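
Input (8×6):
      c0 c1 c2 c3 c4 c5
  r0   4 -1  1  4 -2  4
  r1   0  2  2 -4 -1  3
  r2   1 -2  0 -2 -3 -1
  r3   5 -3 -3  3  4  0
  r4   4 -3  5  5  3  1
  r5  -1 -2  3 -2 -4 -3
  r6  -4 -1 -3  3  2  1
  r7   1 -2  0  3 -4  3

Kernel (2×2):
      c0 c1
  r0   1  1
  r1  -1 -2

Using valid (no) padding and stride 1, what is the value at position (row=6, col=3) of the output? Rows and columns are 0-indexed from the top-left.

The receptive field on the input at this output position is [3 2 / 3 -4]. Elementwise product with the kernel and sum: 3·1 + 2·1 + 3·-1 + -4·-2.

10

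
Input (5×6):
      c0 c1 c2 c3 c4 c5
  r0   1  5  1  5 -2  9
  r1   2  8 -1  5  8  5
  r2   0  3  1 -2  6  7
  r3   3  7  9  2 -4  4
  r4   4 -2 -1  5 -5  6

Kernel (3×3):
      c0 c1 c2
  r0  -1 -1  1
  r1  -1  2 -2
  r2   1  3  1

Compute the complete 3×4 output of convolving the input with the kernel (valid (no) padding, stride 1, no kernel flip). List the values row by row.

21 -17 -12 30
26 37 -2 -14
-12 1 19 -19

Output[0,0]: The receptive field on the input at this output position is [1 5 1 / 2 8 -1 / 0 3 1]. Elementwise product with the kernel and sum: 1·-1 + 5·-1 + 1·1 + 2·-1 + 8·2 + -1·-2 + 0·1 + 3·3 + 1·1.
Output[0,1]: The receptive field on the input at this output position is [5 1 5 / 8 -1 5 / 3 1 -2]. Elementwise product with the kernel and sum: 5·-1 + 1·-1 + 5·1 + 8·-1 + -1·2 + 5·-2 + 3·1 + 1·3 + -2·1.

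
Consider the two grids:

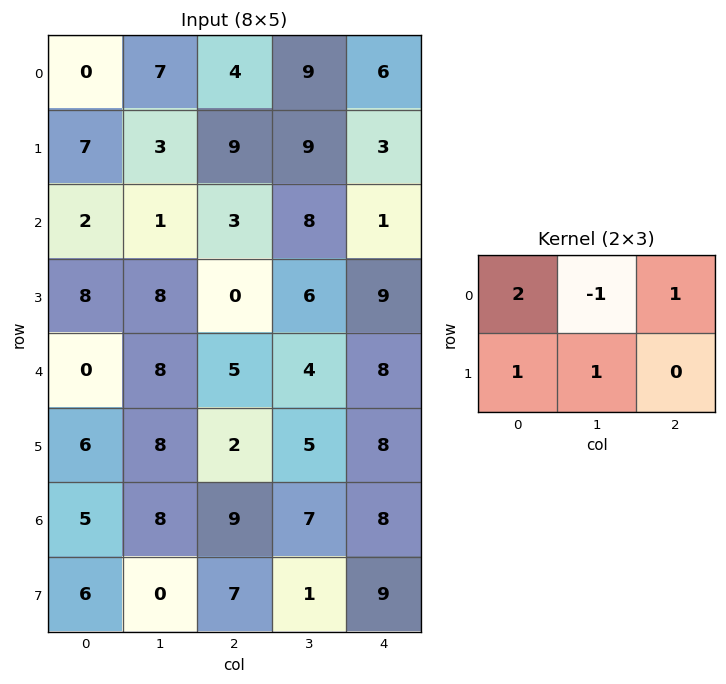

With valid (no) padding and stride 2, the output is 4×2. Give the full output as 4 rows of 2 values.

7 23
22 5
11 21
17 27

Output[0,0]: The receptive field on the input at this output position is [0 7 4 / 7 3 9]. Elementwise product with the kernel and sum: 0·2 + 7·-1 + 4·1 + 7·1 + 3·1.
Output[0,1]: The receptive field on the input at this output position is [4 9 6 / 9 9 3]. Elementwise product with the kernel and sum: 4·2 + 9·-1 + 6·1 + 9·1 + 9·1.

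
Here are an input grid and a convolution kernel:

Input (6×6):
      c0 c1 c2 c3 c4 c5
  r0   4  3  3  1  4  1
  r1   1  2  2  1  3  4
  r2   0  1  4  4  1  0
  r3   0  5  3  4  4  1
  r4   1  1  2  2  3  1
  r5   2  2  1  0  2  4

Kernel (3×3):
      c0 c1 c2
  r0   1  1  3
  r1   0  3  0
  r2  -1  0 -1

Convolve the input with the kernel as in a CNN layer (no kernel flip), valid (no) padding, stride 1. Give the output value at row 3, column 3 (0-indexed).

The receptive field on the input at this output position is [4 4 1 / 2 3 1 / 0 2 4]. Elementwise product with the kernel and sum: 4·1 + 4·1 + 1·3 + 3·3 + 0·-1 + 4·-1.

16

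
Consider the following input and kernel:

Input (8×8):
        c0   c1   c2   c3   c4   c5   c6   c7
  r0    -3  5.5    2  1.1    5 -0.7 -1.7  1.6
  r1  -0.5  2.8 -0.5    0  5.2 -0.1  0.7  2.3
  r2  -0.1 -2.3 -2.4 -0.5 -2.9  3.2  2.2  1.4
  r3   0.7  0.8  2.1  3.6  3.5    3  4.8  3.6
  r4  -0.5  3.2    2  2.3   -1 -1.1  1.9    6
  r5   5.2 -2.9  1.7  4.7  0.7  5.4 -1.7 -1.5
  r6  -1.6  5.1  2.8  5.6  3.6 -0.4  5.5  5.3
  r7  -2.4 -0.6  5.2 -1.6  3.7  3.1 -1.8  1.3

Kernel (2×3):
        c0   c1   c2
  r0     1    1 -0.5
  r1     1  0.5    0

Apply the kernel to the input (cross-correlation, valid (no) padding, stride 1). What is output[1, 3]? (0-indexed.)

The receptive field on the input at this output position is [0 5.2 -0.1 / -0.5 -2.9 3.2]. Elementwise product with the kernel and sum: 0·1 + 5.2·1 + -0.1·-0.5 + -0.5·1 + -2.9·0.5.

3.3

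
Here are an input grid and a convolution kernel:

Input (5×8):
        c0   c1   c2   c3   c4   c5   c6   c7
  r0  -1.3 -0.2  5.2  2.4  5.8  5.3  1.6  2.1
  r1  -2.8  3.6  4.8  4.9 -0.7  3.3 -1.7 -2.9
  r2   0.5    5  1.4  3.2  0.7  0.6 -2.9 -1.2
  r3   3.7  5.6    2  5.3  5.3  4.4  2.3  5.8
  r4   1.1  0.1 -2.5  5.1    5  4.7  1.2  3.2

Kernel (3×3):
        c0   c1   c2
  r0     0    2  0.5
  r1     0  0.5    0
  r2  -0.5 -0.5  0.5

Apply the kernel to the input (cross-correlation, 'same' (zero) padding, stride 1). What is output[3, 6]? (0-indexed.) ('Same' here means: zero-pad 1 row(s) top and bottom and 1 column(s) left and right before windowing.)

-6.6

The receptive field on the zero-padded input at this output position is [0.6 -2.9 -1.2 / 4.4 2.3 5.8 / 4.7 1.2 3.2]. Elementwise product with the kernel and sum: -2.9·2 + -1.2·0.5 + 2.3·0.5 + 4.7·-0.5 + 1.2·-0.5 + 3.2·0.5.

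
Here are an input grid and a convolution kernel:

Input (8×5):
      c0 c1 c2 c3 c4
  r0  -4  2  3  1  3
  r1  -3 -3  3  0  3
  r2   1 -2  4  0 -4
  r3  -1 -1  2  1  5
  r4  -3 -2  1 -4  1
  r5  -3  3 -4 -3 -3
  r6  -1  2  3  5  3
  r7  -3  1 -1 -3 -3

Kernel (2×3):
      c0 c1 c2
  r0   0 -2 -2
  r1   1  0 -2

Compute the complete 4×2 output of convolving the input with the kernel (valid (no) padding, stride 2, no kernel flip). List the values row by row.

-19 -11
-9 0
7 8
-11 -11

Output[0,0]: The receptive field on the input at this output position is [-4 2 3 / -3 -3 3]. Elementwise product with the kernel and sum: 2·-2 + 3·-2 + -3·1 + 3·-2.
Output[0,1]: The receptive field on the input at this output position is [3 1 3 / 3 0 3]. Elementwise product with the kernel and sum: 1·-2 + 3·-2 + 3·1 + 3·-2.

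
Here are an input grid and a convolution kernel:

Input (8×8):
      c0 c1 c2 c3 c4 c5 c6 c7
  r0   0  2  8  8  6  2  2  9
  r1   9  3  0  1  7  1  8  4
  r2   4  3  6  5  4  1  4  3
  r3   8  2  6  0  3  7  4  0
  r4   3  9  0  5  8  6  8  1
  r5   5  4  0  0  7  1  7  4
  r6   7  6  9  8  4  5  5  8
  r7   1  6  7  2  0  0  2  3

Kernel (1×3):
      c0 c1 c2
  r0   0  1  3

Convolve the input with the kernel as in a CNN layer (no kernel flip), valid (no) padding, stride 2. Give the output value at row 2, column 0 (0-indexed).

The receptive field on the input at this output position is [3 9 0]. Elementwise product with the kernel and sum: 9·1 + 0·3.

9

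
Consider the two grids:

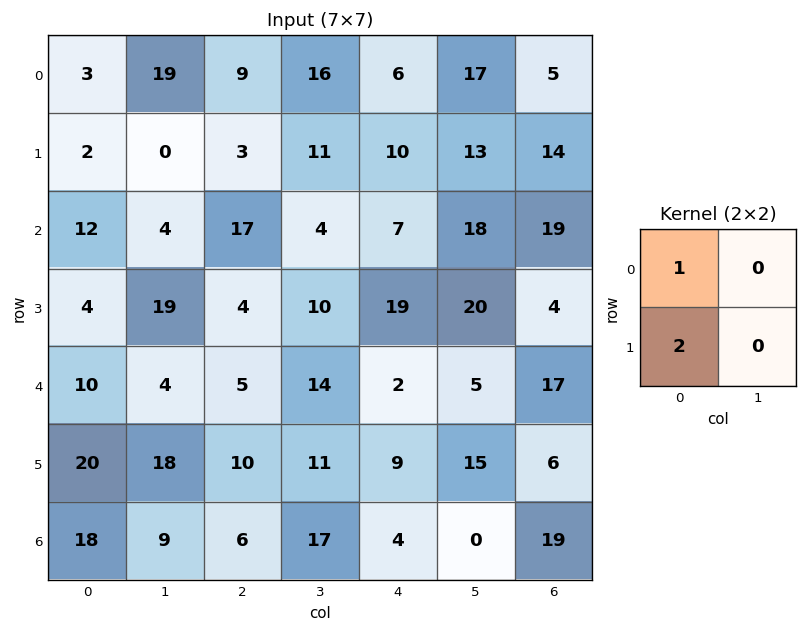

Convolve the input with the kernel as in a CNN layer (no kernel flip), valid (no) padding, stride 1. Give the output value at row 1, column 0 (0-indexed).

The receptive field on the input at this output position is [2 0 / 12 4]. Elementwise product with the kernel and sum: 2·1 + 12·2.

26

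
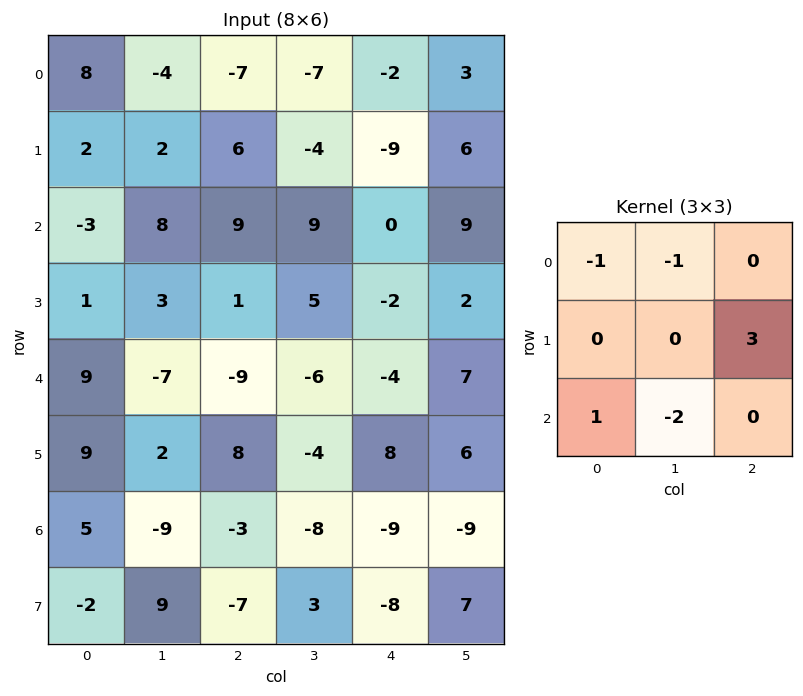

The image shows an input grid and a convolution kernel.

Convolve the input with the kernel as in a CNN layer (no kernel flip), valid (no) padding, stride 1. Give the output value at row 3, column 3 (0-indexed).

-2

The receptive field on the input at this output position is [5 -2 2 / -6 -4 7 / -4 8 6]. Elementwise product with the kernel and sum: 5·-1 + -2·-1 + 7·3 + -4·1 + 8·-2.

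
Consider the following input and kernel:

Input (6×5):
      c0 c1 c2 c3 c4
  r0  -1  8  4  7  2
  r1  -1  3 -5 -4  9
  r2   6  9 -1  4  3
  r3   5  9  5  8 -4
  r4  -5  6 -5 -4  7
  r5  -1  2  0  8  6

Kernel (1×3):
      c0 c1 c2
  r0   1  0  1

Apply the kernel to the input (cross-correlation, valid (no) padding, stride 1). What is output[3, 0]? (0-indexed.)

10

The receptive field on the input at this output position is [5 9 5]. Elementwise product with the kernel and sum: 5·1 + 5·1.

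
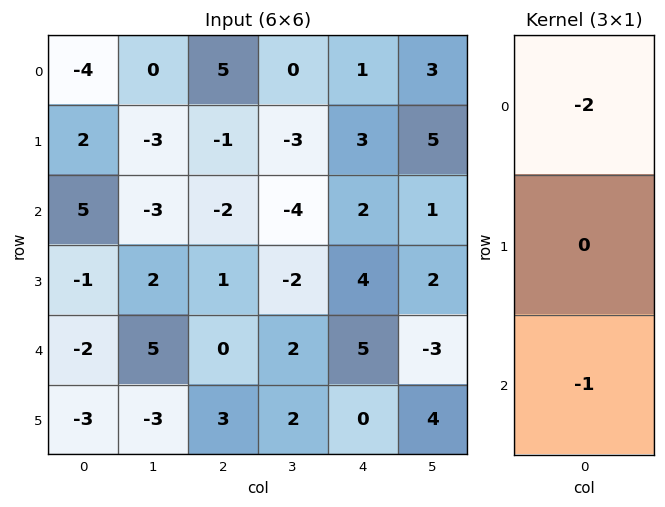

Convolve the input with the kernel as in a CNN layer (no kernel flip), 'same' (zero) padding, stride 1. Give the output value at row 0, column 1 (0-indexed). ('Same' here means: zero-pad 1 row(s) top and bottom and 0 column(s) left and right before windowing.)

The receptive field on the zero-padded input at this output position is [0 / 0 / -3]. Elementwise product with the kernel and sum: 0·-2 + -3·-1.

3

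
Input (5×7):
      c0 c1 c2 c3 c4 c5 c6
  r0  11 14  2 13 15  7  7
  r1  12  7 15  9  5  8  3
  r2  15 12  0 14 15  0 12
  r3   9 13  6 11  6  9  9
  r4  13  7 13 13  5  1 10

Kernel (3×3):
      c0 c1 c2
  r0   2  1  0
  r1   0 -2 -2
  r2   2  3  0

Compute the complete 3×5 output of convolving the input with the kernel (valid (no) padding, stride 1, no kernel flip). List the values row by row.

Output[0,0]: The receptive field on the input at this output position is [11 14 2 / 12 7 15 / 15 12 0]. Elementwise product with the kernel and sum: 11·2 + 14·1 + 7·-2 + 15·-2 + 15·2 + 12·3.
Output[0,1]: The receptive field on the input at this output position is [14 2 13 / 7 15 9 / 12 0 14]. Elementwise product with the kernel and sum: 14·2 + 2·1 + 15·-2 + 9·-2 + 12·2 + 0·3.

58 6 31 88 45
64 45 26 33 33
51 43 45 54 7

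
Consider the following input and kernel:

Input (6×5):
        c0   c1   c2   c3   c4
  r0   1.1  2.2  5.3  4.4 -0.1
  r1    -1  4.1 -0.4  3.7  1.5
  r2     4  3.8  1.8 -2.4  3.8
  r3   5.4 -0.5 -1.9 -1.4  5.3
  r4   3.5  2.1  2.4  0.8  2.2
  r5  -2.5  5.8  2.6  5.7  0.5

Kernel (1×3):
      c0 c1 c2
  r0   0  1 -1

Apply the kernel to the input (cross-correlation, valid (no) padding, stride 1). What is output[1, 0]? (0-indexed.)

The receptive field on the input at this output position is [-1 4.1 -0.4]. Elementwise product with the kernel and sum: 4.1·1 + -0.4·-1.

4.5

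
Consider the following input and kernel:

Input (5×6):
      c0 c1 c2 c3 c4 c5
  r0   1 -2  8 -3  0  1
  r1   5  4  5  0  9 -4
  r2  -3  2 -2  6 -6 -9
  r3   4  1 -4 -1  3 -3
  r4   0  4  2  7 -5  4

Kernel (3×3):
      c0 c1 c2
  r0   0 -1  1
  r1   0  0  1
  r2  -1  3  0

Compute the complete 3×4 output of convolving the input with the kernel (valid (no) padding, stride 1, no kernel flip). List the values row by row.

24 -19 32 -27
-2 -12 4 -12
4 9 10 -28

Output[0,0]: The receptive field on the input at this output position is [1 -2 8 / 5 4 5 / -3 2 -2]. Elementwise product with the kernel and sum: -2·-1 + 8·1 + 5·1 + -3·-1 + 2·3.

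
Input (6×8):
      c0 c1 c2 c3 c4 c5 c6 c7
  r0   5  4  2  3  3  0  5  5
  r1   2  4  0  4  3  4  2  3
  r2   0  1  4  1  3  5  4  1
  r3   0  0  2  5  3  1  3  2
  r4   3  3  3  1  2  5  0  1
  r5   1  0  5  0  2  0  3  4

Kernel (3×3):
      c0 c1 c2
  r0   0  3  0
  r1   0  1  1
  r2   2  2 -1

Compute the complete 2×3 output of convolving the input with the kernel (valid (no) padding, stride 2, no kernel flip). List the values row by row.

14 23 18
14 17 33

Output[0,0]: The receptive field on the input at this output position is [5 4 2 / 2 4 0 / 0 1 4]. Elementwise product with the kernel and sum: 4·3 + 4·1 + 0·1 + 0·2 + 1·2 + 4·-1.
Output[0,1]: The receptive field on the input at this output position is [2 3 3 / 0 4 3 / 4 1 3]. Elementwise product with the kernel and sum: 3·3 + 4·1 + 3·1 + 4·2 + 1·2 + 3·-1.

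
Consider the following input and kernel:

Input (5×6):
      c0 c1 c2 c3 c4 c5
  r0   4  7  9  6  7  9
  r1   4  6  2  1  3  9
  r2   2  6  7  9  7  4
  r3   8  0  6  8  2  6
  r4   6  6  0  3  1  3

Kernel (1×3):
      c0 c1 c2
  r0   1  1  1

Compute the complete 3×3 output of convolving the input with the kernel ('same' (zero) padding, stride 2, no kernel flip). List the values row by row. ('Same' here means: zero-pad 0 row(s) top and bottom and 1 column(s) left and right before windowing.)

Output[0,0]: The receptive field on the zero-padded input at this output position is [0 4 7]. Elementwise product with the kernel and sum: 0·1 + 4·1 + 7·1.
Output[0,1]: The receptive field on the zero-padded input at this output position is [7 9 6]. Elementwise product with the kernel and sum: 7·1 + 9·1 + 6·1.

11 22 22
8 22 20
12 9 7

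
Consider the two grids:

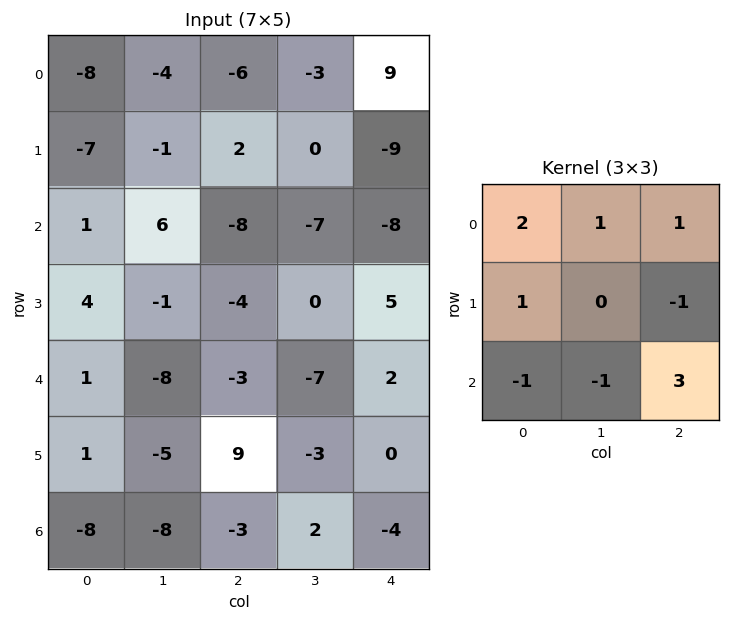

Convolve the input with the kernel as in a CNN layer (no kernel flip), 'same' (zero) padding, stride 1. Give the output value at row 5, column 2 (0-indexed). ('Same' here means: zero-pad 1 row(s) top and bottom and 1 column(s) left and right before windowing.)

The receptive field on the zero-padded input at this output position is [-8 -3 -7 / -5 9 -3 / -8 -3 2]. Elementwise product with the kernel and sum: -8·2 + -3·1 + -7·1 + -5·1 + -3·-1 + -8·-1 + -3·-1 + 2·3.

-11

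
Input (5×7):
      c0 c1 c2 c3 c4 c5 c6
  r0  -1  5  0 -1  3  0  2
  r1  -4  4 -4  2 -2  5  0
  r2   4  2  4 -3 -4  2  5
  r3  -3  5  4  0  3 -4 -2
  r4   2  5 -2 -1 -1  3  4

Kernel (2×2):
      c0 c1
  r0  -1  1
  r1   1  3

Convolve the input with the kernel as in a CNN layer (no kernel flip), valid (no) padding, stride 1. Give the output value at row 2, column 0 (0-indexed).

The receptive field on the input at this output position is [4 2 / -3 5]. Elementwise product with the kernel and sum: 4·-1 + 2·1 + -3·1 + 5·3.

10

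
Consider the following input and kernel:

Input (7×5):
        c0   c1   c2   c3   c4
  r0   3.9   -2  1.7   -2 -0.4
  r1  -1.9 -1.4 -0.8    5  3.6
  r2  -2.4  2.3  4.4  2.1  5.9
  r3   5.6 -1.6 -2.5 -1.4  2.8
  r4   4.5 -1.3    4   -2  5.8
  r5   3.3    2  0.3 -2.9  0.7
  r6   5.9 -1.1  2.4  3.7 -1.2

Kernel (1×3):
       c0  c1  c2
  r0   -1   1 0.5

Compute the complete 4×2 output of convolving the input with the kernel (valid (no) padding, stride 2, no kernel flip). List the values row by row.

-5.05 -3.9
6.9 0.65
-3.8 -3.1
-5.8 0.7

Output[0,0]: The receptive field on the input at this output position is [3.9 -2 1.7]. Elementwise product with the kernel and sum: 3.9·-1 + -2·1 + 1.7·0.5.
Output[0,1]: The receptive field on the input at this output position is [1.7 -2 -0.4]. Elementwise product with the kernel and sum: 1.7·-1 + -2·1 + -0.4·0.5.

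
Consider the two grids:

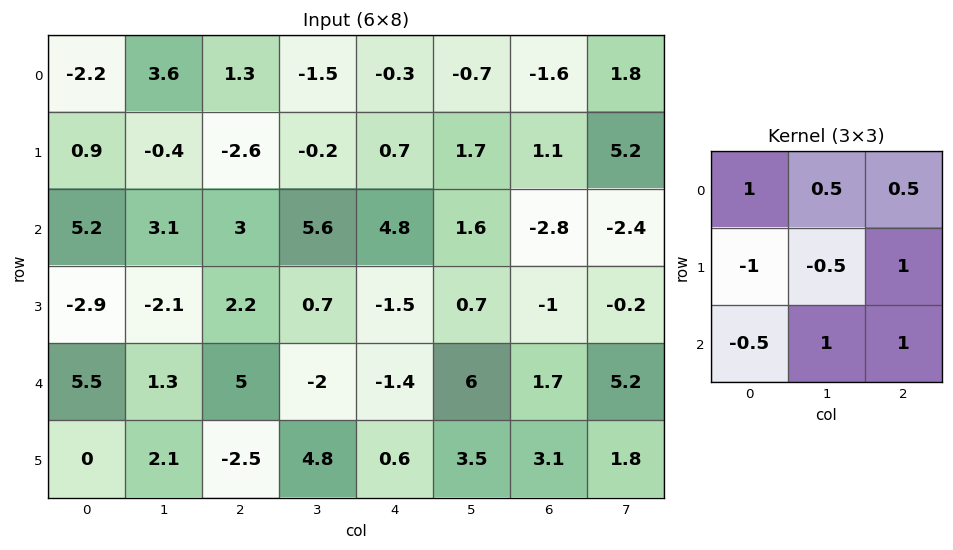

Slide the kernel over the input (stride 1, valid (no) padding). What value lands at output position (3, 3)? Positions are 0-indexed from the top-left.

10.7

The receptive field on the input at this output position is [0.7 -1.5 0.7 / -2 -1.4 6 / 4.8 0.6 3.5]. Elementwise product with the kernel and sum: 0.7·1 + -1.5·0.5 + 0.7·0.5 + -2·-1 + -1.4·-0.5 + 6·1 + 4.8·-0.5 + 0.6·1 + 3.5·1.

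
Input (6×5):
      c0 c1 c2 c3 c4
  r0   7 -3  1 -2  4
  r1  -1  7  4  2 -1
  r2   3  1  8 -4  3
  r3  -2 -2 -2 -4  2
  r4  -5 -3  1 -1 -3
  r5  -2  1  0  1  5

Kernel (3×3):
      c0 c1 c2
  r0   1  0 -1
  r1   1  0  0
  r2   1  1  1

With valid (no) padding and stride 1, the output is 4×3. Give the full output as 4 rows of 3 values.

Output[0,0]: The receptive field on the input at this output position is [7 -3 1 / -1 7 4 / 3 1 8]. Elementwise product with the kernel and sum: 7·1 + 1·-1 + -1·1 + 3·1 + 1·1 + 8·1.

17 11 8
-8 -2 9
-14 0 0
-6 1 3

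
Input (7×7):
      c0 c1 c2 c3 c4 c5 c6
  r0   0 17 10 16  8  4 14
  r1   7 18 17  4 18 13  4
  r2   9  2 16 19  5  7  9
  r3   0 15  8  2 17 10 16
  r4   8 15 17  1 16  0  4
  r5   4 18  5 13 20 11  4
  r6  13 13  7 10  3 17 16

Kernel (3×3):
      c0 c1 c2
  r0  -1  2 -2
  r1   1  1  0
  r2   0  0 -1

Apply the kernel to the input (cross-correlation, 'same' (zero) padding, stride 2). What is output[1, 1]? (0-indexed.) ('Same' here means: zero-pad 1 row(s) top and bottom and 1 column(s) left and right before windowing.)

The receptive field on the zero-padded input at this output position is [18 17 4 / 2 16 19 / 15 8 2]. Elementwise product with the kernel and sum: 18·-1 + 17·2 + 4·-2 + 2·1 + 16·1 + 2·-1.

24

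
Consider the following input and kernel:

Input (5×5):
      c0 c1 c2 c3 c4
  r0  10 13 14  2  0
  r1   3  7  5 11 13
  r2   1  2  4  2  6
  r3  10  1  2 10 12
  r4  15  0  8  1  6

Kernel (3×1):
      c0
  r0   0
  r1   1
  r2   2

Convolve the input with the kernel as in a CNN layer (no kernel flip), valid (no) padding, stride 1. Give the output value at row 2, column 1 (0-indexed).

1

The receptive field on the input at this output position is [2 / 1 / 0]. Elementwise product with the kernel and sum: 1·1 + 0·2.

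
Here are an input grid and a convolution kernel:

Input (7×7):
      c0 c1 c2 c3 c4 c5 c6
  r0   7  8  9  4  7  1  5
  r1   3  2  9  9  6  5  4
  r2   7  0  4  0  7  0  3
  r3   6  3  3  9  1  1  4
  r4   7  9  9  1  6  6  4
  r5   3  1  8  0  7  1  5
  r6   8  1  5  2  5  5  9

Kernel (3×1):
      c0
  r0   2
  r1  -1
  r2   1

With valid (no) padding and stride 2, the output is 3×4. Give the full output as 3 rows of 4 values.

Output[0,0]: The receptive field on the input at this output position is [7 / 3 / 7]. Elementwise product with the kernel and sum: 7·2 + 3·-1 + 7·1.

18 13 15 9
15 14 19 6
19 15 10 12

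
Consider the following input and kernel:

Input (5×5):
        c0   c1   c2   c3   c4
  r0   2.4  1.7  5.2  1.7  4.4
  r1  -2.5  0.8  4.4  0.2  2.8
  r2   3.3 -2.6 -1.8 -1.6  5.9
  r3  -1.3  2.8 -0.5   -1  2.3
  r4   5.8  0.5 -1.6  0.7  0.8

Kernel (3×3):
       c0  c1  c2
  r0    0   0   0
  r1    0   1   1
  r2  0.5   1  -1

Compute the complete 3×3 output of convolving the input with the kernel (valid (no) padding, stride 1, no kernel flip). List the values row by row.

6.05 3.1 -5.4
-1.75 -1.5 0.75
7.3 -3.55 0.4

Output[0,0]: The receptive field on the input at this output position is [2.4 1.7 5.2 / -2.5 0.8 4.4 / 3.3 -2.6 -1.8]. Elementwise product with the kernel and sum: 0.8·1 + 4.4·1 + 3.3·0.5 + -2.6·1 + -1.8·-1.
Output[0,1]: The receptive field on the input at this output position is [1.7 5.2 1.7 / 0.8 4.4 0.2 / -2.6 -1.8 -1.6]. Elementwise product with the kernel and sum: 4.4·1 + 0.2·1 + -2.6·0.5 + -1.8·1 + -1.6·-1.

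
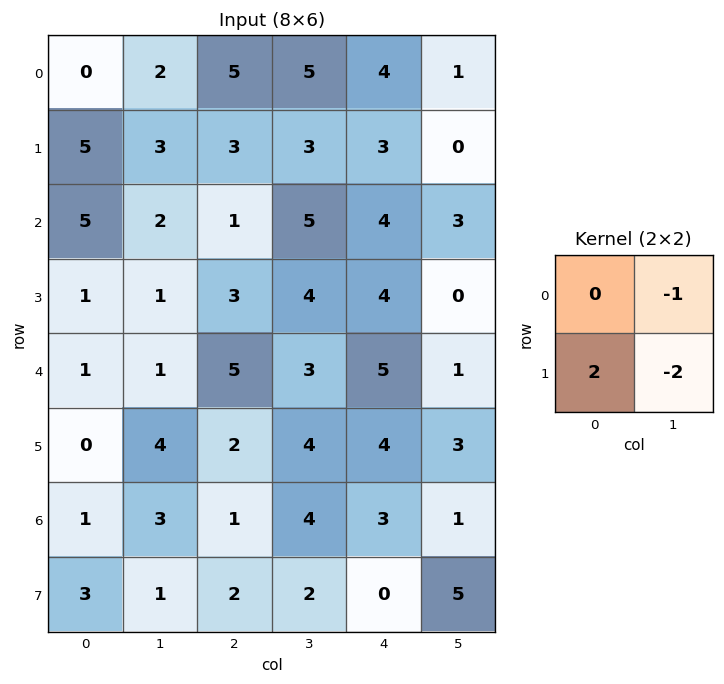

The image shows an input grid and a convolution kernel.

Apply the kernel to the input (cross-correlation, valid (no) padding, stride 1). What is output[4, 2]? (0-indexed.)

The receptive field on the input at this output position is [5 3 / 2 4]. Elementwise product with the kernel and sum: 3·-1 + 2·2 + 4·-2.

-7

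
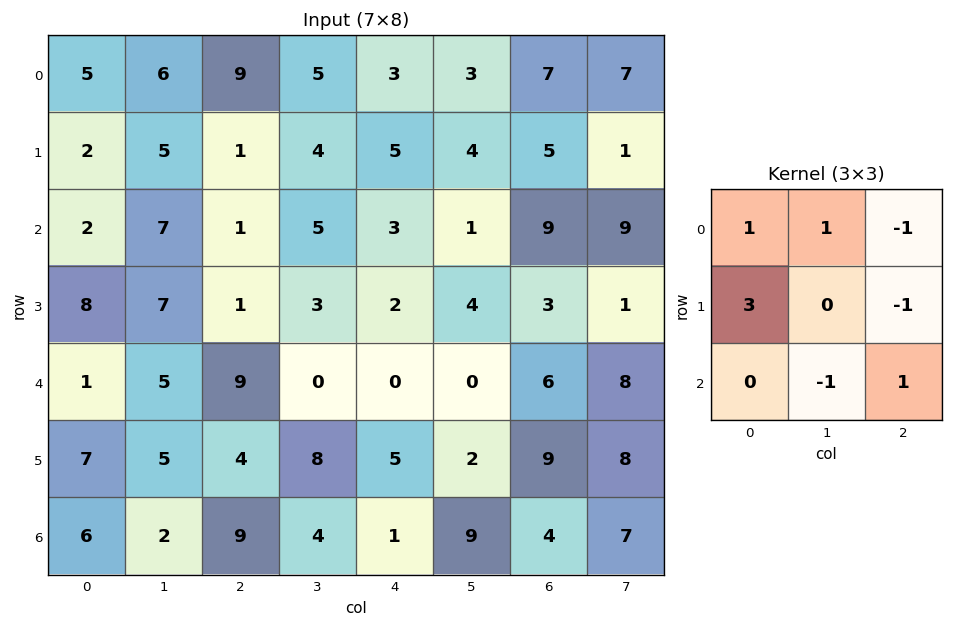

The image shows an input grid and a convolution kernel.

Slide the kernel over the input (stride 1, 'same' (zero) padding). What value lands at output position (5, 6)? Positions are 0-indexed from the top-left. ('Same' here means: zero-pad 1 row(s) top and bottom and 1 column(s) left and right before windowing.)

-1

The receptive field on the zero-padded input at this output position is [0 6 8 / 2 9 8 / 9 4 7]. Elementwise product with the kernel and sum: 0·1 + 6·1 + 8·-1 + 2·3 + 8·-1 + 4·-1 + 7·1.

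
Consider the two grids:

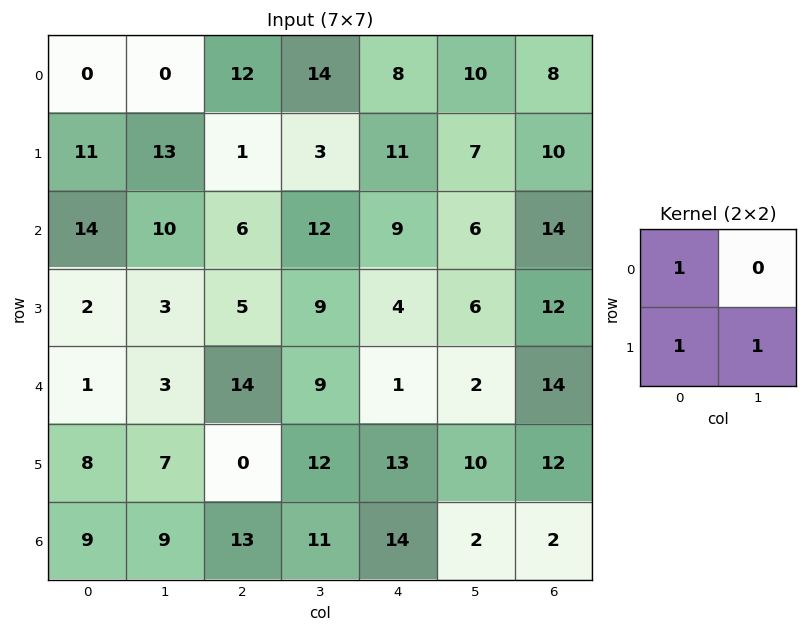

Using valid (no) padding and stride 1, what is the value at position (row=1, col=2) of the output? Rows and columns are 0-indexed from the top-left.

The receptive field on the input at this output position is [1 3 / 6 12]. Elementwise product with the kernel and sum: 1·1 + 6·1 + 12·1.

19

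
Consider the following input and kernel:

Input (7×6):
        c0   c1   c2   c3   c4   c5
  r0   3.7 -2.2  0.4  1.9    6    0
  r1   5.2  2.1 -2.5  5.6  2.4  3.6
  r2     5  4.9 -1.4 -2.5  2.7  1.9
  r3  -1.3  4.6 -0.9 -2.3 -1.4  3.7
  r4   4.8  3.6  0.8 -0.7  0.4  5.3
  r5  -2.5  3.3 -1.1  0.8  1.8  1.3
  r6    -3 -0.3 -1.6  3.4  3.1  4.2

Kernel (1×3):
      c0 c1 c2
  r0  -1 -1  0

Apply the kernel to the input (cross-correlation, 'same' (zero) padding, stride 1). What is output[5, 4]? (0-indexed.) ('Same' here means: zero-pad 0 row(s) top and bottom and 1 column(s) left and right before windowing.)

The receptive field on the zero-padded input at this output position is [0.8 1.8 1.3]. Elementwise product with the kernel and sum: 0.8·-1 + 1.8·-1.

-2.6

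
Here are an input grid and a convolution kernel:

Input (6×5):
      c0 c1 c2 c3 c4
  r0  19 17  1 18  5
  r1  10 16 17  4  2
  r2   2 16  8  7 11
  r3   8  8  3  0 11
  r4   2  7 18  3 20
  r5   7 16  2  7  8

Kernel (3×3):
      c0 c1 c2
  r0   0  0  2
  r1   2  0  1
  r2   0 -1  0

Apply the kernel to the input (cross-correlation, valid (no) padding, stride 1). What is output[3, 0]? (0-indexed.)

12

The receptive field on the input at this output position is [8 8 3 / 2 7 18 / 7 16 2]. Elementwise product with the kernel and sum: 3·2 + 2·2 + 18·1 + 16·-1.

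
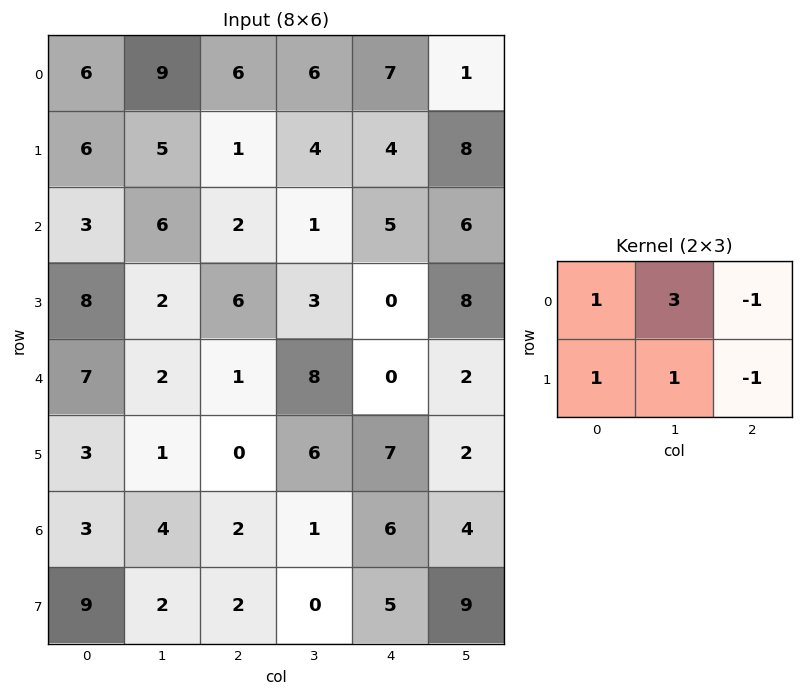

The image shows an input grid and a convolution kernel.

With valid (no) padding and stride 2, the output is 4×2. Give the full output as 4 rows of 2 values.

Output[0,0]: The receptive field on the input at this output position is [6 9 6 / 6 5 1]. Elementwise product with the kernel and sum: 6·1 + 9·3 + 6·-1 + 6·1 + 5·1 + 1·-1.
Output[0,1]: The receptive field on the input at this output position is [6 6 7 / 1 4 4]. Elementwise product with the kernel and sum: 6·1 + 6·3 + 7·-1 + 1·1 + 4·1 + 4·-1.

37 18
23 9
16 24
22 -4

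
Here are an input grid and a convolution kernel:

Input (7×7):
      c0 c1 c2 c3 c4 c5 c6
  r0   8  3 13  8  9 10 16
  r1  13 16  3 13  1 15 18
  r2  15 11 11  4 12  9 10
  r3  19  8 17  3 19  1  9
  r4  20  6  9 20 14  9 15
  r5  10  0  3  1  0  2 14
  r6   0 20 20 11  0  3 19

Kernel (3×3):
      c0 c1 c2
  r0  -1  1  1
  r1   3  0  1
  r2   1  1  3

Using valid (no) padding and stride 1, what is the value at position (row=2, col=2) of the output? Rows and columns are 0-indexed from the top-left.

146

The receptive field on the input at this output position is [11 4 12 / 17 3 19 / 9 20 14]. Elementwise product with the kernel and sum: 11·-1 + 4·1 + 12·1 + 17·3 + 19·1 + 9·1 + 20·1 + 14·3.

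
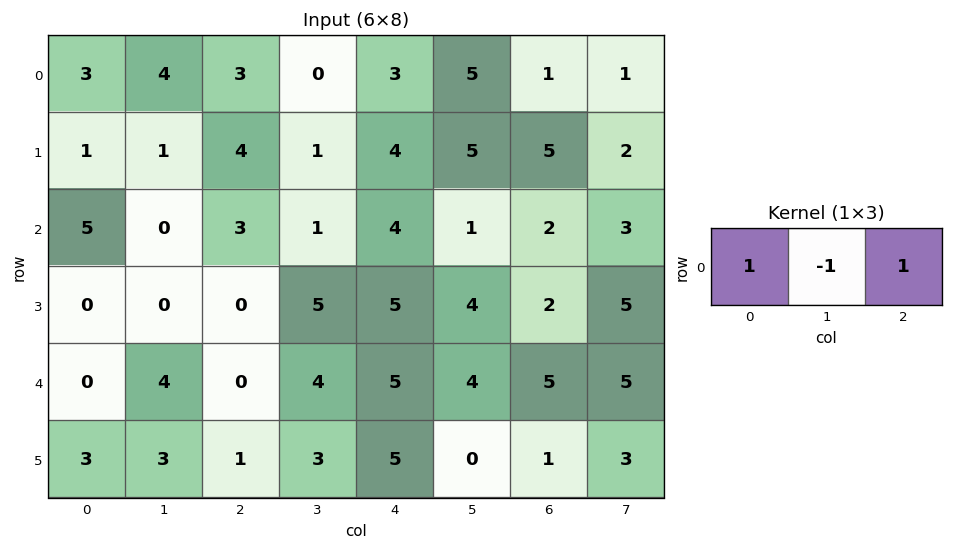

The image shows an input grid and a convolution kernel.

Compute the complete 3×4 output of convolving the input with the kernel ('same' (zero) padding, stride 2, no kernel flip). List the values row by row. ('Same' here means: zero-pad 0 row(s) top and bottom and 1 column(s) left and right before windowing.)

Output[0,0]: The receptive field on the zero-padded input at this output position is [0 3 4]. Elementwise product with the kernel and sum: 0·1 + 3·-1 + 4·1.
Output[0,1]: The receptive field on the zero-padded input at this output position is [4 3 0]. Elementwise product with the kernel and sum: 4·1 + 3·-1 + 0·1.

1 1 2 5
-5 -2 -2 2
4 8 3 4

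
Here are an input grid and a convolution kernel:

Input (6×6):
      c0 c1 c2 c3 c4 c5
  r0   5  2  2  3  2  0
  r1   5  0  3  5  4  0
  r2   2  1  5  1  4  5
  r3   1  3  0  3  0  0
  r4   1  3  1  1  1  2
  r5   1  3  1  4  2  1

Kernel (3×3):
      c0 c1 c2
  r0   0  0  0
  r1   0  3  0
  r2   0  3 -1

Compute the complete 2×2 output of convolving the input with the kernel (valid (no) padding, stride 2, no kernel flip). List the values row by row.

Output[0,0]: The receptive field on the input at this output position is [5 2 2 / 5 0 3 / 2 1 5]. Elementwise product with the kernel and sum: 0·3 + 1·3 + 5·-1.
Output[0,1]: The receptive field on the input at this output position is [2 3 2 / 3 5 4 / 5 1 4]. Elementwise product with the kernel and sum: 5·3 + 1·3 + 4·-1.

-2 14
17 11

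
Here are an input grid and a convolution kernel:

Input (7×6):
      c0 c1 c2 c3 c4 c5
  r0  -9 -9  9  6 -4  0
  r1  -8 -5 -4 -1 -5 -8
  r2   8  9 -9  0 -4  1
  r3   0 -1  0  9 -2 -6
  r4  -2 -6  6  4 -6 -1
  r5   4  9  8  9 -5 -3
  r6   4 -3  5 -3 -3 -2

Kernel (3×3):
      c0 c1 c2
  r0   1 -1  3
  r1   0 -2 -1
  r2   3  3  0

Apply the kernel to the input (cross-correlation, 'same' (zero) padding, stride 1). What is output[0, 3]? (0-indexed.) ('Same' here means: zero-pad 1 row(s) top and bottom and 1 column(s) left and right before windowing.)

-23

The receptive field on the zero-padded input at this output position is [0 0 0 / 9 6 -4 / -4 -1 -5]. Elementwise product with the kernel and sum: 0·1 + 0·-1 + 0·3 + 6·-2 + -4·-1 + -4·3 + -1·3.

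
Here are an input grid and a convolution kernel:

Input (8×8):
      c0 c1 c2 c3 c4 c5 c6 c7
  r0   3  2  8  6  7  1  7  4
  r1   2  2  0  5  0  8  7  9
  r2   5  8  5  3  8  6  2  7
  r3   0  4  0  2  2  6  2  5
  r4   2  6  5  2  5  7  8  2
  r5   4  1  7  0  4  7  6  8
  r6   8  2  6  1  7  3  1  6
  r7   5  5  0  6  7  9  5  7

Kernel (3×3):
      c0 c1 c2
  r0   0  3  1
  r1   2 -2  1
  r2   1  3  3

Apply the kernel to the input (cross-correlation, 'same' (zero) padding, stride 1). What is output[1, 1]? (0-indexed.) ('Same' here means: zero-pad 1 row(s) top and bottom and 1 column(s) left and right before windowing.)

58

The receptive field on the zero-padded input at this output position is [3 2 8 / 2 2 0 / 5 8 5]. Elementwise product with the kernel and sum: 2·3 + 8·1 + 2·2 + 2·-2 + 0·1 + 5·1 + 8·3 + 5·3.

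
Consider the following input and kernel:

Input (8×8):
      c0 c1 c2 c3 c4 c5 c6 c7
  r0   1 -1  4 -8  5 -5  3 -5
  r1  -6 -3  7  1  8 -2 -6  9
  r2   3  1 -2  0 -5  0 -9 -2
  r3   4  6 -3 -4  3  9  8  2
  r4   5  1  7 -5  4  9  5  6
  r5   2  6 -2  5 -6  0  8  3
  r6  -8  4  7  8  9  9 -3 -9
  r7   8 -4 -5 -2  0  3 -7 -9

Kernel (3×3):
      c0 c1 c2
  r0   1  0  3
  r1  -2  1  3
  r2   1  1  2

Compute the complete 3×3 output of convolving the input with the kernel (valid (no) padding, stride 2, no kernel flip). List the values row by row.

43 18 -45
6 4 18
32 43 67

Output[0,0]: The receptive field on the input at this output position is [1 -1 4 / -6 -3 7 / 3 1 -2]. Elementwise product with the kernel and sum: 1·1 + 4·3 + -6·-2 + -3·1 + 7·3 + 3·1 + 1·1 + -2·2.
Output[0,1]: The receptive field on the input at this output position is [4 -8 5 / 7 1 8 / -2 0 -5]. Elementwise product with the kernel and sum: 4·1 + 5·3 + 7·-2 + 1·1 + 8·3 + -2·1 + 0·1 + -5·2.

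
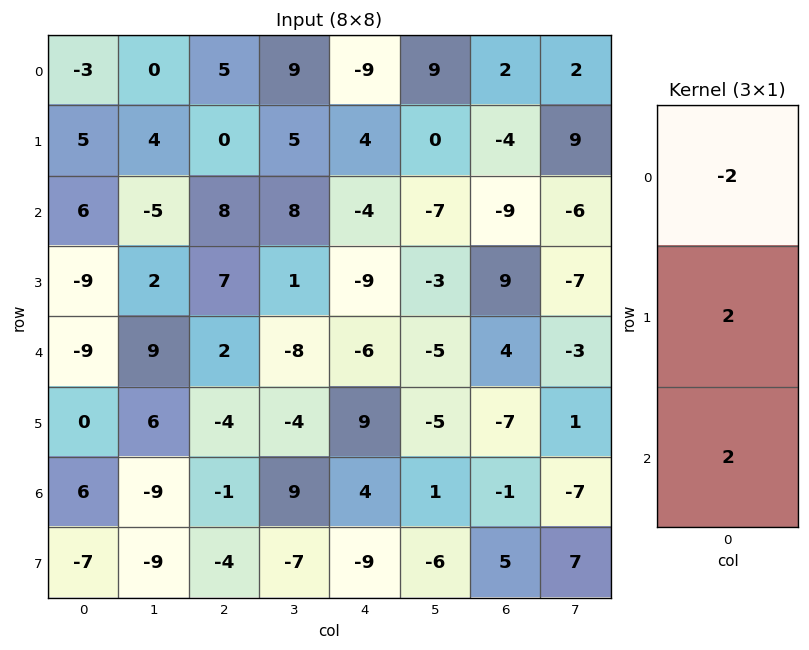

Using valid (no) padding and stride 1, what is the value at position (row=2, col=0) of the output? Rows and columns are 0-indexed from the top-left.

-48

The receptive field on the input at this output position is [6 / -9 / -9]. Elementwise product with the kernel and sum: 6·-2 + -9·2 + -9·2.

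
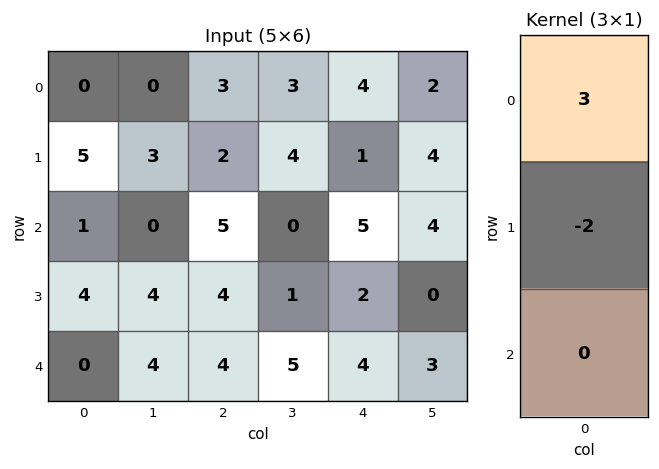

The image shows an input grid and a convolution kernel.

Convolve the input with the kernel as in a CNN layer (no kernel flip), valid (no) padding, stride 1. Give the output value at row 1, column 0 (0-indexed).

13

The receptive field on the input at this output position is [5 / 1 / 4]. Elementwise product with the kernel and sum: 5·3 + 1·-2.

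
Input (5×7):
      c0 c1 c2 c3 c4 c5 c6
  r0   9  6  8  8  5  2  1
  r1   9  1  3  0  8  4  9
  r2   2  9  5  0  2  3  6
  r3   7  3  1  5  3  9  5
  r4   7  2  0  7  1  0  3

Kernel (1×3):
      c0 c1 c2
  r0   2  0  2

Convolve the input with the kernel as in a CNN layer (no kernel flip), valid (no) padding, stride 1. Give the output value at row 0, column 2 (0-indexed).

The receptive field on the input at this output position is [8 8 5]. Elementwise product with the kernel and sum: 8·2 + 5·2.

26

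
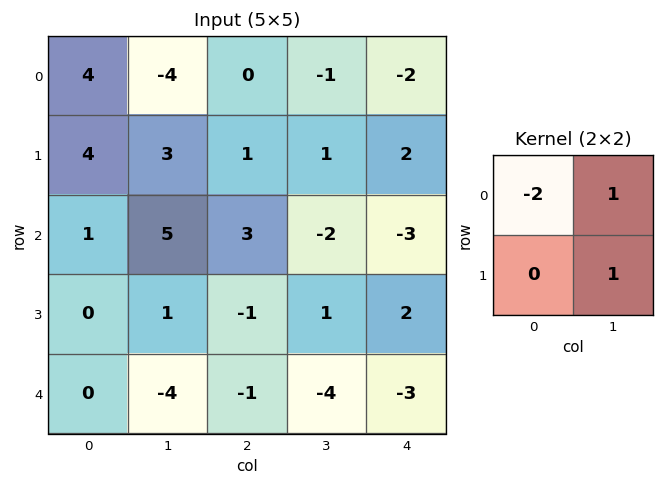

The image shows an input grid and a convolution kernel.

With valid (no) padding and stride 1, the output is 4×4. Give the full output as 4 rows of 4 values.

Output[0,0]: The receptive field on the input at this output position is [4 -4 / 4 3]. Elementwise product with the kernel and sum: 4·-2 + -4·1 + 3·1.
Output[0,1]: The receptive field on the input at this output position is [-4 0 / 3 1]. Elementwise product with the kernel and sum: -4·-2 + 0·1 + 1·1.

-9 9 0 2
0 -2 -3 -3
4 -8 -7 3
-3 -4 -1 -3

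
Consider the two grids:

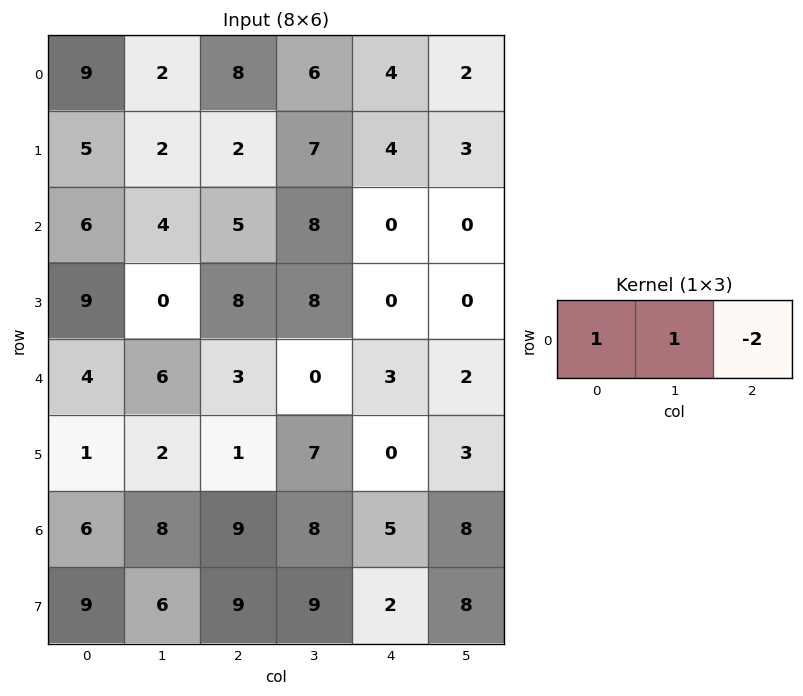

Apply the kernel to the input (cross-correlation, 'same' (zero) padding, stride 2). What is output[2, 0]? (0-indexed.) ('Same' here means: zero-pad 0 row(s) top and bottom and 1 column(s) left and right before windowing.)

The receptive field on the zero-padded input at this output position is [0 4 6]. Elementwise product with the kernel and sum: 0·1 + 4·1 + 6·-2.

-8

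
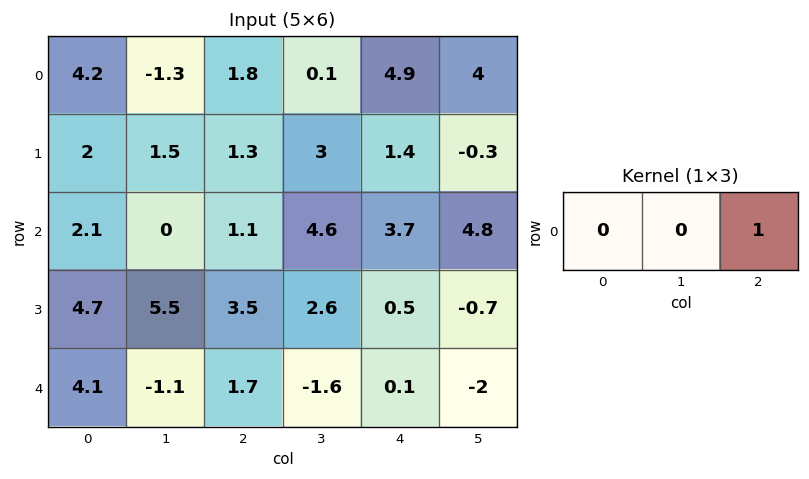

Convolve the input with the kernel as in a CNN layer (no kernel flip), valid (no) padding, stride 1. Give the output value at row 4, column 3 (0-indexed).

-2

The receptive field on the input at this output position is [-1.6 0.1 -2]. Elementwise product with the kernel and sum: -2·1.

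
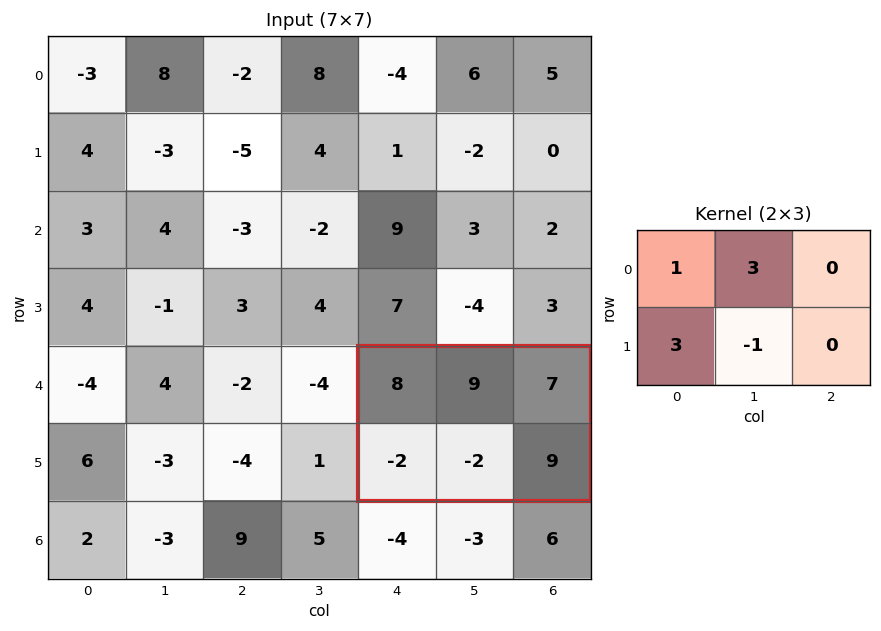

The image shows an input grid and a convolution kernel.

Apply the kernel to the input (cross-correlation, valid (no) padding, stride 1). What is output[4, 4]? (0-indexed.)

31

The receptive field on the input at this output position is [8 9 7 / -2 -2 9]. Elementwise product with the kernel and sum: 8·1 + 9·3 + -2·3 + -2·-1.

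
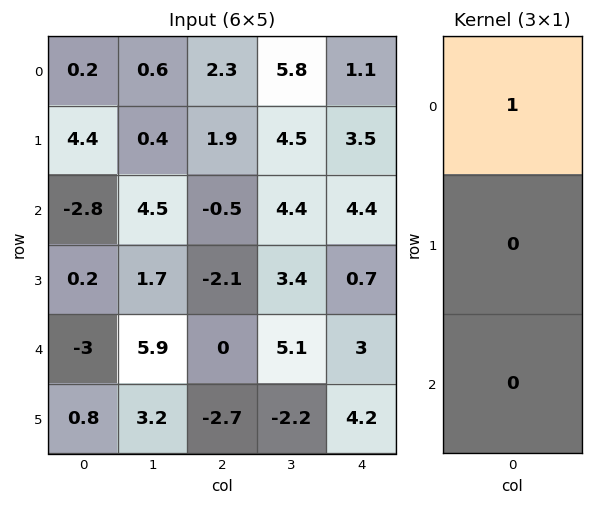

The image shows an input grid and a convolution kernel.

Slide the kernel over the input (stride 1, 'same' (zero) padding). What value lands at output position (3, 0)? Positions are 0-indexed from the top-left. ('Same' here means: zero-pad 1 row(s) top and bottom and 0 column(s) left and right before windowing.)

-2.8

The receptive field on the zero-padded input at this output position is [-2.8 / 0.2 / -3]. Elementwise product with the kernel and sum: -2.8·1.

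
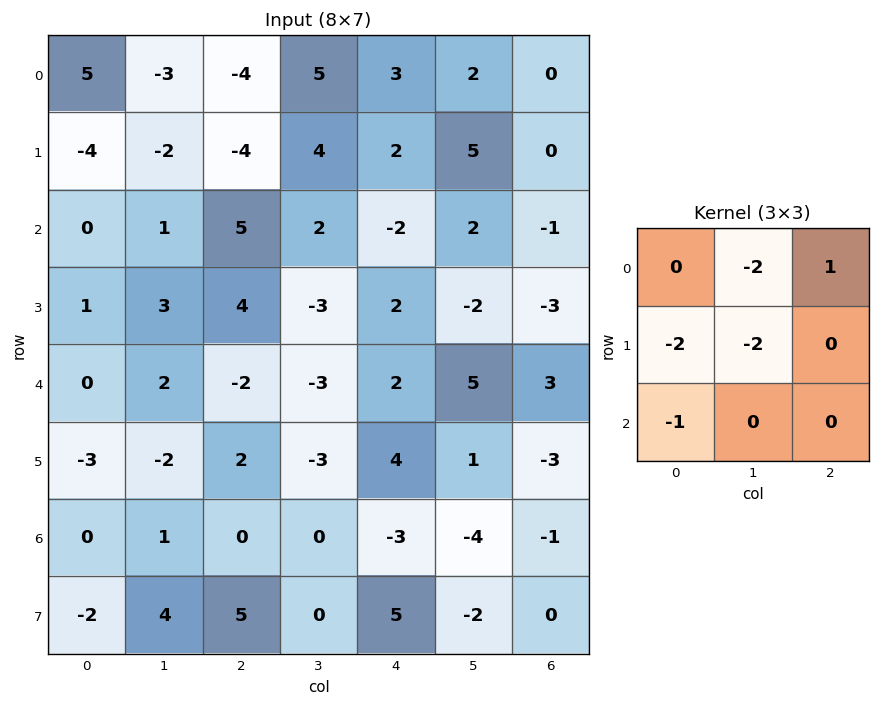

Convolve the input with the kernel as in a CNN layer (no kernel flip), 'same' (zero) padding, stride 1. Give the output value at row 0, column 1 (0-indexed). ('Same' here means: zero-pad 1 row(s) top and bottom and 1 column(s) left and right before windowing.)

0

The receptive field on the zero-padded input at this output position is [0 0 0 / 5 -3 -4 / -4 -2 -4]. Elementwise product with the kernel and sum: 0·-2 + 0·1 + 5·-2 + -3·-2 + -4·-1.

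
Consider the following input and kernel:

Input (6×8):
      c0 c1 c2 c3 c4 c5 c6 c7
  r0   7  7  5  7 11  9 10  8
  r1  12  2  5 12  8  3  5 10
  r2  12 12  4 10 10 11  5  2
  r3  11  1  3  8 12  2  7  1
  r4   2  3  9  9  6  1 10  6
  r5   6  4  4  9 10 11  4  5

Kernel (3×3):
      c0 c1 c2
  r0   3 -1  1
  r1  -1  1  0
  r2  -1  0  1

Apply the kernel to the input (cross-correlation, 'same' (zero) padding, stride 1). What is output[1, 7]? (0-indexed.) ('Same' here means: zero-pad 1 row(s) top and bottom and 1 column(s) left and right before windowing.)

22

The receptive field on the zero-padded input at this output position is [10 8 0 / 5 10 0 / 5 2 0]. Elementwise product with the kernel and sum: 10·3 + 8·-1 + 0·1 + 5·-1 + 10·1 + 5·-1 + 0·1.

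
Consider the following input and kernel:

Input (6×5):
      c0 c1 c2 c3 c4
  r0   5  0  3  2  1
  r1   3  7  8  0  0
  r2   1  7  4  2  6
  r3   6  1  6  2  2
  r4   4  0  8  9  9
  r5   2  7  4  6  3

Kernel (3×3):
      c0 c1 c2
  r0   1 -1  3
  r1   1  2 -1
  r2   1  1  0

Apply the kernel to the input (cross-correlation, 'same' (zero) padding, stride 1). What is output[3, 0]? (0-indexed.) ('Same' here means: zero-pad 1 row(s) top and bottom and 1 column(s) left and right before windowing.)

The receptive field on the zero-padded input at this output position is [0 1 7 / 0 6 1 / 0 4 0]. Elementwise product with the kernel and sum: 0·1 + 1·-1 + 7·3 + 0·1 + 6·2 + 1·-1 + 0·1 + 4·1.

35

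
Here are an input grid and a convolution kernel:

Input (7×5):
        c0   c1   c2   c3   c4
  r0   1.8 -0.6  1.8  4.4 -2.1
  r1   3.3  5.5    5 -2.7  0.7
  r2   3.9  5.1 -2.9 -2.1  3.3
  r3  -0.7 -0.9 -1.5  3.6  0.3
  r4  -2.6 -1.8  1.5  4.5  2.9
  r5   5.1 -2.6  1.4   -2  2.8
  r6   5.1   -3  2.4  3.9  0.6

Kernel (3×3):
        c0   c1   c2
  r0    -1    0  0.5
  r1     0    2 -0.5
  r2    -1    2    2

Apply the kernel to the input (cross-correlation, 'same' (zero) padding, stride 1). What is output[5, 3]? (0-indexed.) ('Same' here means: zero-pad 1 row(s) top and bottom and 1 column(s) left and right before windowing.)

The receptive field on the zero-padded input at this output position is [1.5 4.5 2.9 / 1.4 -2 2.8 / 2.4 3.9 0.6]. Elementwise product with the kernel and sum: 1.5·-1 + 2.9·0.5 + -2·2 + 2.8·-0.5 + 2.4·-1 + 3.9·2 + 0.6·2.

1.15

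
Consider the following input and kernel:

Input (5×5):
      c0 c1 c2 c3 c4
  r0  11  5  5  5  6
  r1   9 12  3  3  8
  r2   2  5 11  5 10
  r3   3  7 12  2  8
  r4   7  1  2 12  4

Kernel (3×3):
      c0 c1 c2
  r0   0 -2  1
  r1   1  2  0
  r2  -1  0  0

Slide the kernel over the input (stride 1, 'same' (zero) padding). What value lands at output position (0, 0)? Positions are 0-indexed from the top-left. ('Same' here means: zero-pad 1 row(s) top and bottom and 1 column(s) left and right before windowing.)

22

The receptive field on the zero-padded input at this output position is [0 0 0 / 0 11 5 / 0 9 12]. Elementwise product with the kernel and sum: 0·-2 + 0·1 + 0·1 + 11·2 + 0·-1.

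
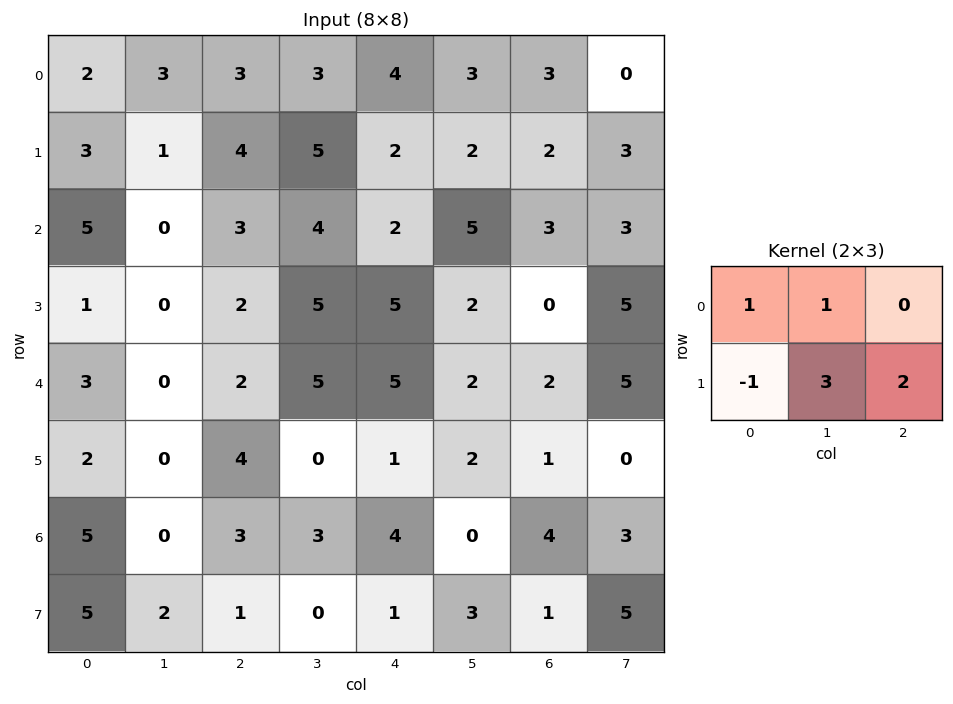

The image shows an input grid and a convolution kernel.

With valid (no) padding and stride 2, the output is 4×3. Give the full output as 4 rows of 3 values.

13 21 15
8 30 8
9 5 14
8 7 14

Output[0,0]: The receptive field on the input at this output position is [2 3 3 / 3 1 4]. Elementwise product with the kernel and sum: 2·1 + 3·1 + 3·-1 + 1·3 + 4·2.
Output[0,1]: The receptive field on the input at this output position is [3 3 4 / 4 5 2]. Elementwise product with the kernel and sum: 3·1 + 3·1 + 4·-1 + 5·3 + 2·2.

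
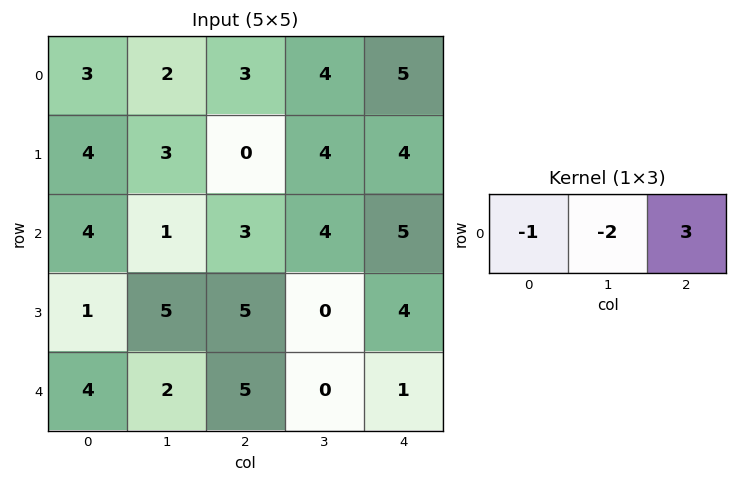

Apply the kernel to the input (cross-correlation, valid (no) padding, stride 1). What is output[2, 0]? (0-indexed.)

The receptive field on the input at this output position is [4 1 3]. Elementwise product with the kernel and sum: 4·-1 + 1·-2 + 3·3.

3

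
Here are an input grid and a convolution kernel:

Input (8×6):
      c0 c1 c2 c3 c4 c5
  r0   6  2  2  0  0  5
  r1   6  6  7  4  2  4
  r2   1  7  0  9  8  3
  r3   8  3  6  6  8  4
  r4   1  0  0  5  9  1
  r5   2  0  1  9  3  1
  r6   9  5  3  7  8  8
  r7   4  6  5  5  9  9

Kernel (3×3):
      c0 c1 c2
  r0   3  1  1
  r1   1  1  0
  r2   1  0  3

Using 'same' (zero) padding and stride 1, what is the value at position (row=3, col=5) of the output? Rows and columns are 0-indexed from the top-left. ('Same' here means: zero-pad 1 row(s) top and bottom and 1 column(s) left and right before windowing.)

48

The receptive field on the zero-padded input at this output position is [8 3 0 / 8 4 0 / 9 1 0]. Elementwise product with the kernel and sum: 8·3 + 3·1 + 0·1 + 8·1 + 4·1 + 9·1 + 0·3.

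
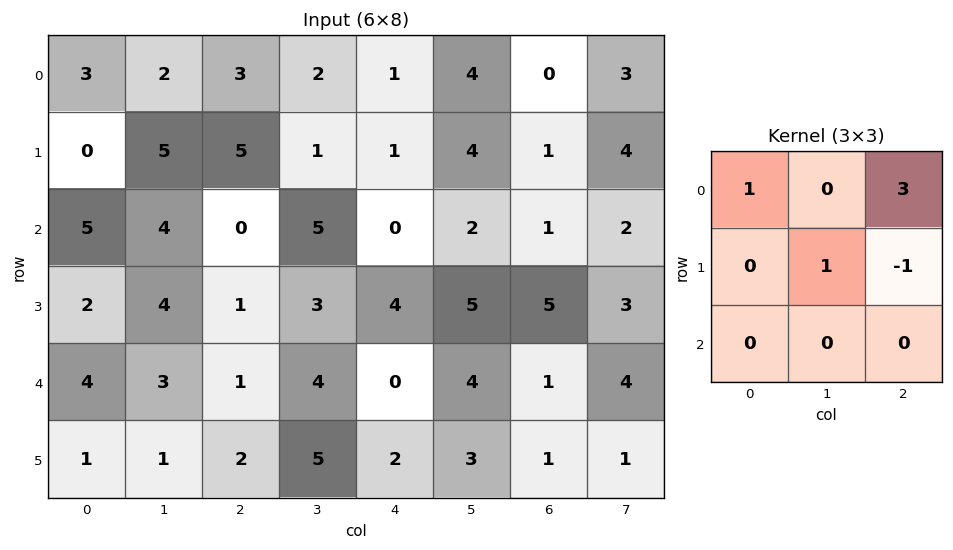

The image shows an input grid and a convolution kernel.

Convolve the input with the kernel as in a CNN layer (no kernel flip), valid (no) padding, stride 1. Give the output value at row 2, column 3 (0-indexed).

The receptive field on the input at this output position is [5 0 2 / 3 4 5 / 4 0 4]. Elementwise product with the kernel and sum: 5·1 + 2·3 + 4·1 + 5·-1.

10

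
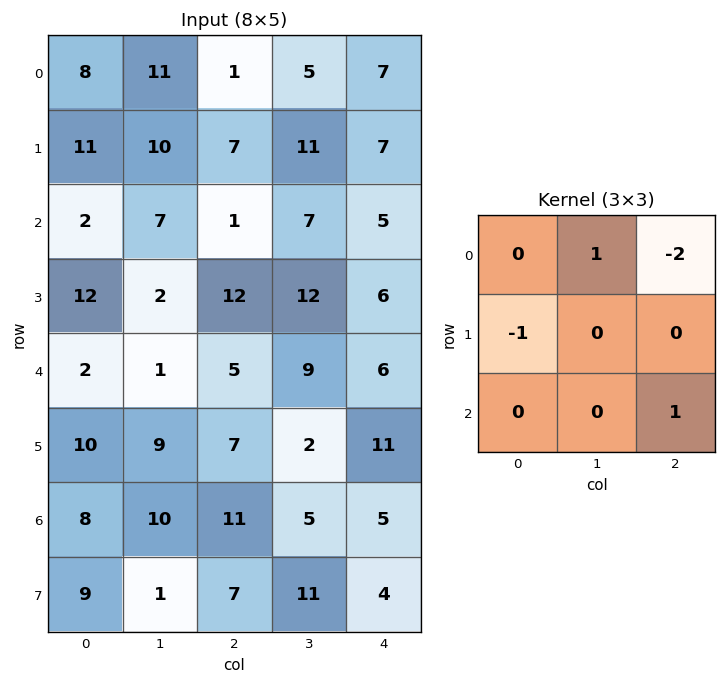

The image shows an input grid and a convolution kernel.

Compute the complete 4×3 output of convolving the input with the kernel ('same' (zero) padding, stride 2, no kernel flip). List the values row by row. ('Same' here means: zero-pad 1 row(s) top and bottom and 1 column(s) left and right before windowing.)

10 0 -5
-7 -10 0
17 -11 -3
-7 4 6

Output[0,0]: The receptive field on the zero-padded input at this output position is [0 0 0 / 0 8 11 / 0 11 10]. Elementwise product with the kernel and sum: 0·1 + 0·-2 + 0·-1 + 10·1.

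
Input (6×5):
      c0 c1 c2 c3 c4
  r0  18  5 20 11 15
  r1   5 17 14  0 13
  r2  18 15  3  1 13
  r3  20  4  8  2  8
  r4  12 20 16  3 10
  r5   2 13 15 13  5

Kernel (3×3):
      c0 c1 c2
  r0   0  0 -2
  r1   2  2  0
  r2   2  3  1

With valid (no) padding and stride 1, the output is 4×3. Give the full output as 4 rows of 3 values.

88 80 20
98 70 12
142 113 45
106 152 96

Output[0,0]: The receptive field on the input at this output position is [18 5 20 / 5 17 14 / 18 15 3]. Elementwise product with the kernel and sum: 20·-2 + 5·2 + 17·2 + 18·2 + 15·3 + 3·1.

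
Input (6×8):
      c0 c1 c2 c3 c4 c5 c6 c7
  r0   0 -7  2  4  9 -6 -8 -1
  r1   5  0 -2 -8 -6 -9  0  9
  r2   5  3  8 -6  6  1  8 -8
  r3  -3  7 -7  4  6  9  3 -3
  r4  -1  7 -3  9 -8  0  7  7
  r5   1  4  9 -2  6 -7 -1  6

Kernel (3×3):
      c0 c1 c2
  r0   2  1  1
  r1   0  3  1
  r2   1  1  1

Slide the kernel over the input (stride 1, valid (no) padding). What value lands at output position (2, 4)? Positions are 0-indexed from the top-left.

50

The receptive field on the input at this output position is [6 1 8 / 6 9 3 / -8 0 7]. Elementwise product with the kernel and sum: 6·2 + 1·1 + 8·1 + 9·3 + 3·1 + -8·1 + 0·1 + 7·1.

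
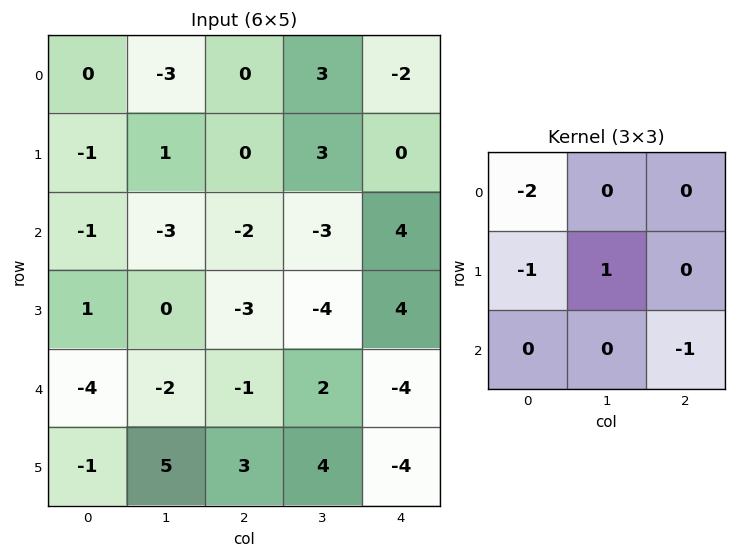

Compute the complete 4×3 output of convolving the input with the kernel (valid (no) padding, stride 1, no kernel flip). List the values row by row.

Output[0,0]: The receptive field on the input at this output position is [0 -3 0 / -1 1 0 / -1 -3 -2]. Elementwise product with the kernel and sum: 0·-2 + -1·-1 + 1·1 + -2·-1.

4 8 -1
3 3 -5
2 1 7
-3 -3 13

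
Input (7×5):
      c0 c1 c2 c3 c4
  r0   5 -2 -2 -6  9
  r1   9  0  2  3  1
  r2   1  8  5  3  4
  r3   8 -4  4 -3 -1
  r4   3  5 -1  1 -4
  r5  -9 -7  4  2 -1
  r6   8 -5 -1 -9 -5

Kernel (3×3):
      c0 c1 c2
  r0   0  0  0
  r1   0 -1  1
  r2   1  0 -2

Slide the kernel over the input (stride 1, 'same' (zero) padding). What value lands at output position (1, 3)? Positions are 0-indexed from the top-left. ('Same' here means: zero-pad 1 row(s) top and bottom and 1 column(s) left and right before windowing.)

The receptive field on the zero-padded input at this output position is [-2 -6 9 / 2 3 1 / 5 3 4]. Elementwise product with the kernel and sum: 3·-1 + 1·1 + 5·1 + 4·-2.

-5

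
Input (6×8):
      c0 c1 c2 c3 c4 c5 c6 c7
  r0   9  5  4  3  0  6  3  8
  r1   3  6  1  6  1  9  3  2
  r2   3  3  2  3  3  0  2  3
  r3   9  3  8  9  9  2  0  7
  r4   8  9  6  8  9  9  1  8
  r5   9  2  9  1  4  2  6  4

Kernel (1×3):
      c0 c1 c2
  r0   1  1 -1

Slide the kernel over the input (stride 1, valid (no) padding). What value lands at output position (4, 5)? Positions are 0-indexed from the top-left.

2

The receptive field on the input at this output position is [9 1 8]. Elementwise product with the kernel and sum: 9·1 + 1·1 + 8·-1.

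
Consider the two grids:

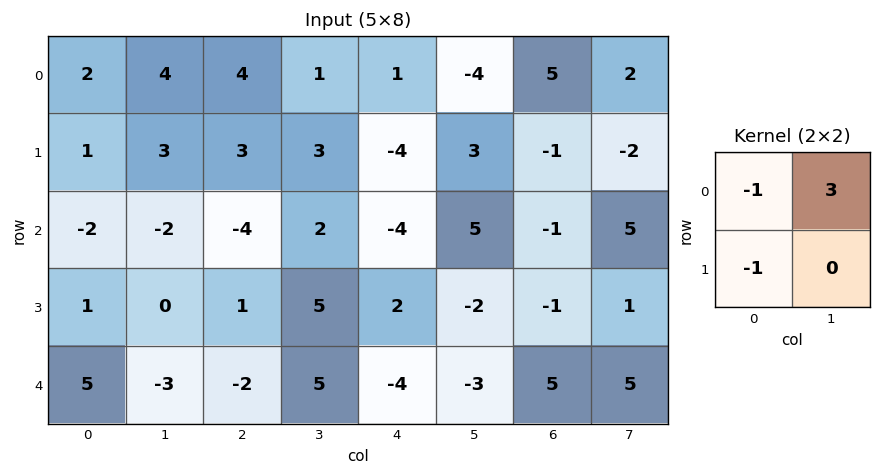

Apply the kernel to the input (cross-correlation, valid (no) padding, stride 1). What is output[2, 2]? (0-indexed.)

9

The receptive field on the input at this output position is [-4 2 / 1 5]. Elementwise product with the kernel and sum: -4·-1 + 2·3 + 1·-1.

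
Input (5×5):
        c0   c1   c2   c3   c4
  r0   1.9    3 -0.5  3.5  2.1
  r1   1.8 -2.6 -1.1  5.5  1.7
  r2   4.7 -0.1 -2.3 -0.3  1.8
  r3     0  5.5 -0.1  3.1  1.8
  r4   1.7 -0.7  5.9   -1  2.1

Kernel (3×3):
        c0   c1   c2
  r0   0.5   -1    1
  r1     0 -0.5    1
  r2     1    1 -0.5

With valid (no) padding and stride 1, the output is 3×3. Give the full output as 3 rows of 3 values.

Output[0,0]: The receptive field on the input at this output position is [1.9 3 -0.5 / 1.8 -2.6 -1.1 / 4.7 -0.1 -2.3]. Elementwise product with the kernel and sum: 1.9·0.5 + 3·-1 + -0.5·1 + -2.6·-0.5 + -1.1·1 + 4.7·1 + -0.1·1 + -2.3·-0.5.
Output[0,1]: The receptive field on the input at this output position is [3 -0.5 3.5 / -2.6 -1.1 5.5 / -0.1 -2.3 -0.3]. Elementwise product with the kernel and sum: 3·0.5 + -0.5·-1 + 3.5·1 + -1.1·-0.5 + 5.5·1 + -0.1·1 + -2.3·1 + -0.3·-0.5.

3.4 9.3 -6.2
5.7 10 -0.3
-4.65 10.8 5.05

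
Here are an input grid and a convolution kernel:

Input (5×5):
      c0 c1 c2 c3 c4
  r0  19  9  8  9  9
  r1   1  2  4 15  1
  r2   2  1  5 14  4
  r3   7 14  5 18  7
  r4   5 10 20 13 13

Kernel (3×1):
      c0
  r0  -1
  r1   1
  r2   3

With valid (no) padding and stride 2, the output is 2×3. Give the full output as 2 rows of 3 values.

-12 11 4
20 60 42

Output[0,0]: The receptive field on the input at this output position is [19 / 1 / 2]. Elementwise product with the kernel and sum: 19·-1 + 1·1 + 2·3.
Output[0,1]: The receptive field on the input at this output position is [8 / 4 / 5]. Elementwise product with the kernel and sum: 8·-1 + 4·1 + 5·3.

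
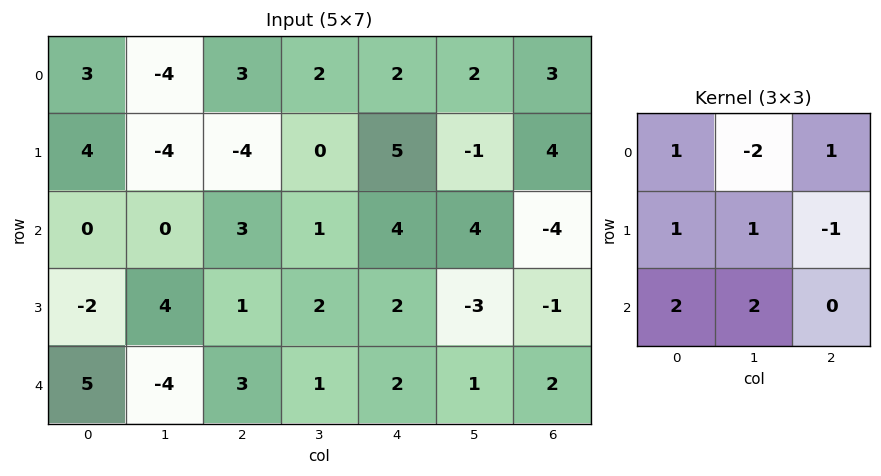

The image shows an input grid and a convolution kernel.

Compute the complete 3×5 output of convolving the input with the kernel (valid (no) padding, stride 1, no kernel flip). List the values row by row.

Output[0,0]: The receptive field on the input at this output position is [3 -4 3 / 4 -4 -4 / 0 0 3]. Elementwise product with the kernel and sum: 3·1 + -4·-2 + 3·1 + 4·1 + -4·1 + -4·-1 + 0·2 + 0·2.
Output[0,1]: The receptive field on the input at this output position is [-4 3 2 / -4 -4 0 / 0 3 1]. Elementwise product with the kernel and sum: -4·1 + 3·-2 + 2·1 + -4·1 + -4·1 + 0·-1 + 0·2 + 3·2.

18 -10 0 16 17
9 16 7 -2 21
6 -4 14 10 -2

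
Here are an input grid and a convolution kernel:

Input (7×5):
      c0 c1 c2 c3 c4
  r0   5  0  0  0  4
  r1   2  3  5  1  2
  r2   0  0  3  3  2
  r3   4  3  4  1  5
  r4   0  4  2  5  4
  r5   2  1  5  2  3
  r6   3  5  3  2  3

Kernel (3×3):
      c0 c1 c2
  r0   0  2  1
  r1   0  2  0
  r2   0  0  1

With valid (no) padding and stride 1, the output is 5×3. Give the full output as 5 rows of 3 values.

Output[0,0]: The receptive field on the input at this output position is [5 0 0 / 2 3 5 / 0 0 3]. Elementwise product with the kernel and sum: 0·2 + 0·1 + 3·2 + 3·1.

9 13 8
15 18 15
11 22 14
23 15 20
15 21 21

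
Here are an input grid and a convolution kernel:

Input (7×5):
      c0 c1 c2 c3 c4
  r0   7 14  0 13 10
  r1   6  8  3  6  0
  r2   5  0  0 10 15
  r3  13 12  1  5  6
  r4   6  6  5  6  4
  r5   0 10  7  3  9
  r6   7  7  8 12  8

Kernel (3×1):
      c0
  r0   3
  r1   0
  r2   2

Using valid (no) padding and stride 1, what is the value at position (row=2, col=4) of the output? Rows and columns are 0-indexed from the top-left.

The receptive field on the input at this output position is [15 / 6 / 4]. Elementwise product with the kernel and sum: 15·3 + 4·2.

53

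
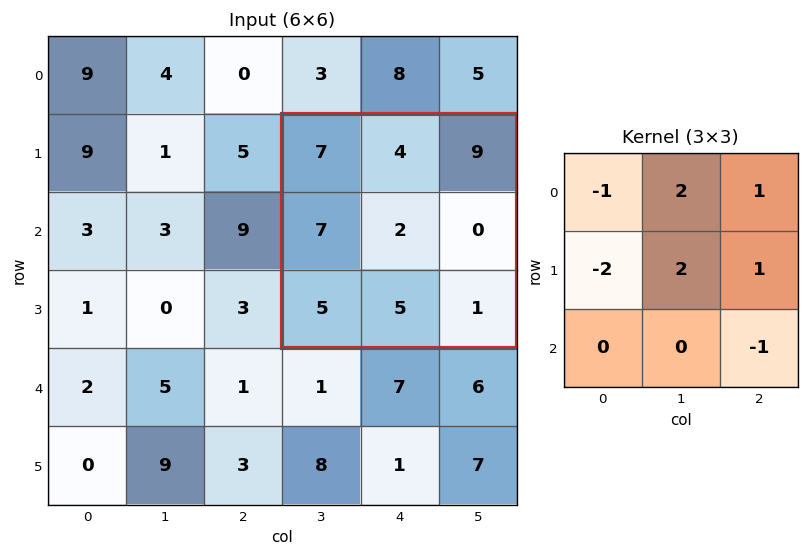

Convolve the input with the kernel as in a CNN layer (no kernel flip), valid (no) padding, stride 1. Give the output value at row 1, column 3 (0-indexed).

The receptive field on the input at this output position is [7 4 9 / 7 2 0 / 5 5 1]. Elementwise product with the kernel and sum: 7·-1 + 4·2 + 9·1 + 7·-2 + 2·2 + 0·1 + 1·-1.

-1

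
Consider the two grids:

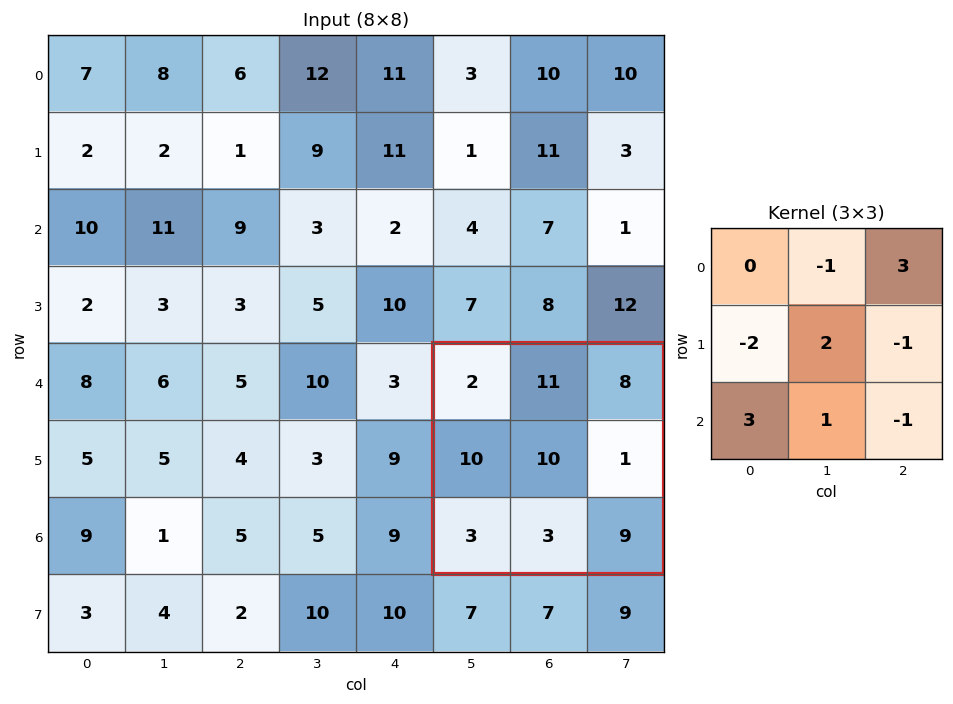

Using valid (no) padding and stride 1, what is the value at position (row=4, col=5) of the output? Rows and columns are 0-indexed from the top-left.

The receptive field on the input at this output position is [2 11 8 / 10 10 1 / 3 3 9]. Elementwise product with the kernel and sum: 11·-1 + 8·3 + 10·-2 + 10·2 + 1·-1 + 3·3 + 3·1 + 9·-1.

15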